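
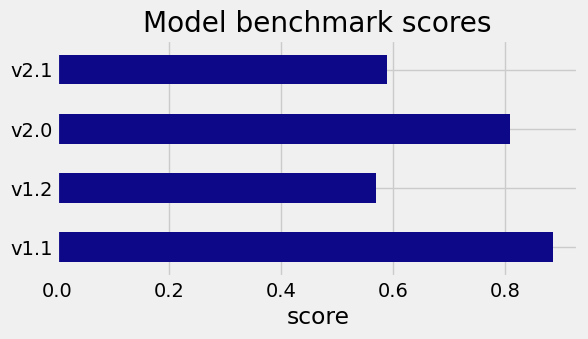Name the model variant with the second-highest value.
v2.0

Top 3: v1.1 ≈ 0.9, v2.0 ≈ 0.8, v2.1 ≈ 0.6.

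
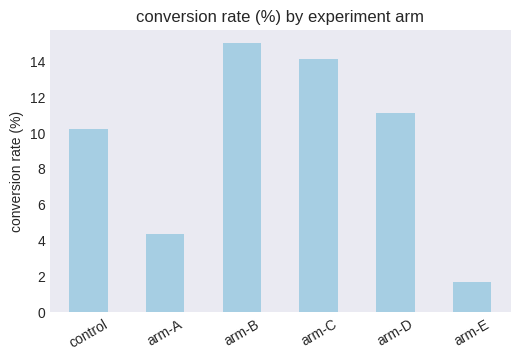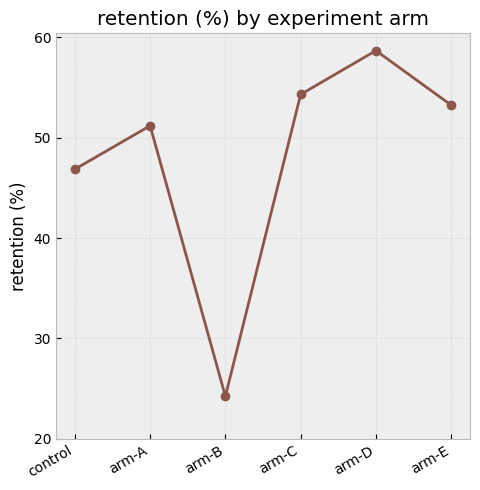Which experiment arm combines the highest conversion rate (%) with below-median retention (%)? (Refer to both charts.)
arm-B

Chart 2 median retention (%) ≈ 50; below-median experiment arms: control, arm-A, arm-B. Among those, arm-B has the highest conversion rate (%) (≈ 14).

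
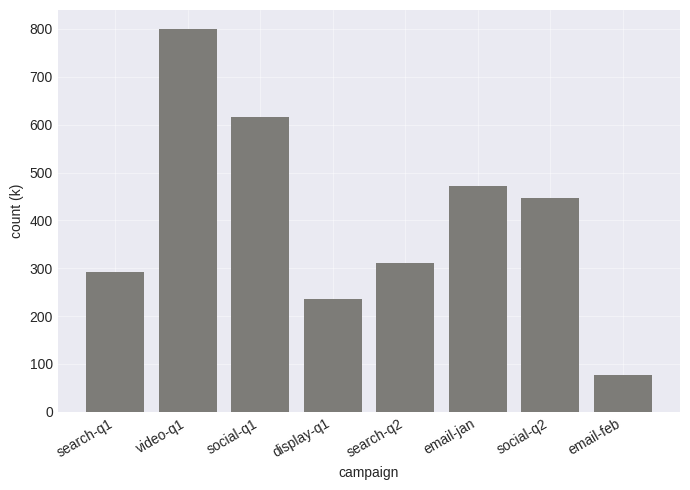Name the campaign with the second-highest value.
Top 3: video-q1 ≈ 800, social-q1 ≈ 600, email-jan ≈ 500.

social-q1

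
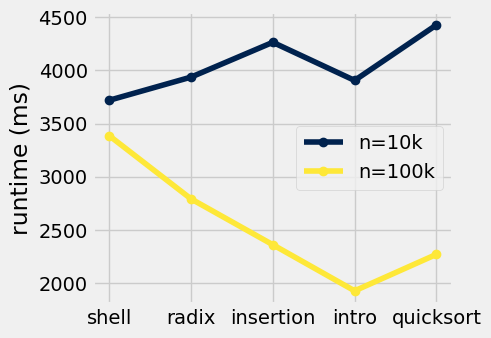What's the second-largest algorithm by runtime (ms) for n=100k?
Top 3 for n=100k: shell ≈ 3500, radix ≈ 3000, insertion ≈ 2500.

radix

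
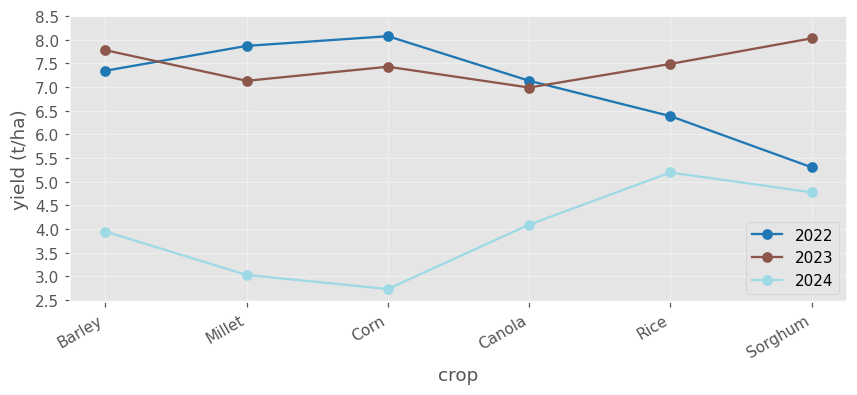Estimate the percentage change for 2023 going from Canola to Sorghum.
≈ +14.3%

Canola ≈ 7.0, Sorghum ≈ 8.0; (8.0 − 7.0) / 7.0 ≈ +14.3%.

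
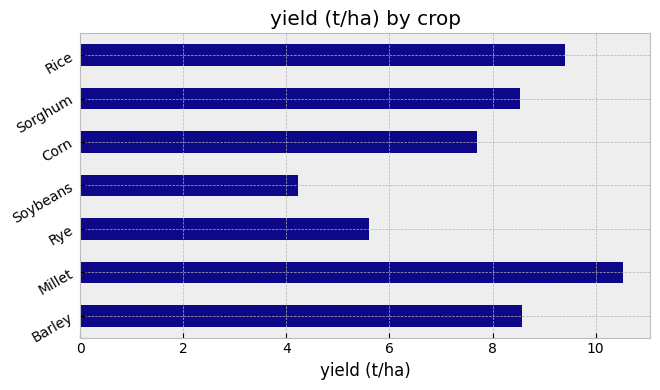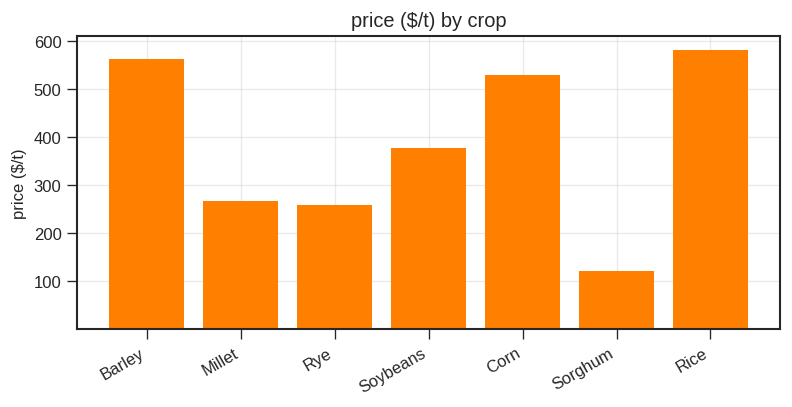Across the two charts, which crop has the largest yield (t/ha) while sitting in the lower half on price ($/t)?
Millet

Chart 2 median price ($/t) ≈ 400; below-median crops: Millet, Rye, Sorghum. Among those, Millet has the highest yield (t/ha) (≈ 11).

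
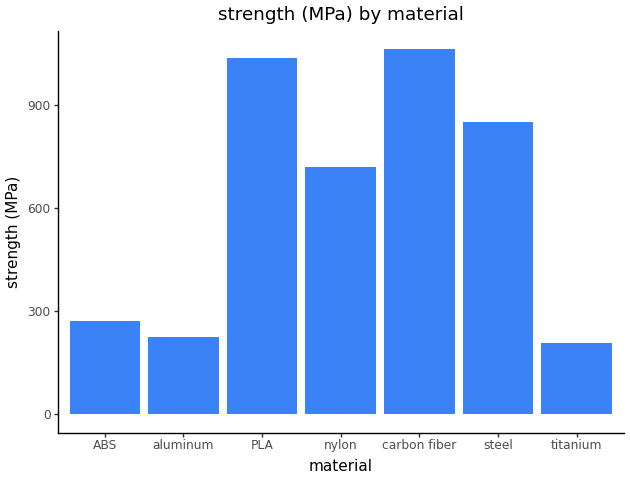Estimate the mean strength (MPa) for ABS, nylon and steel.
≈ 600

(300 + 700 + 800) / 3 ≈ 600.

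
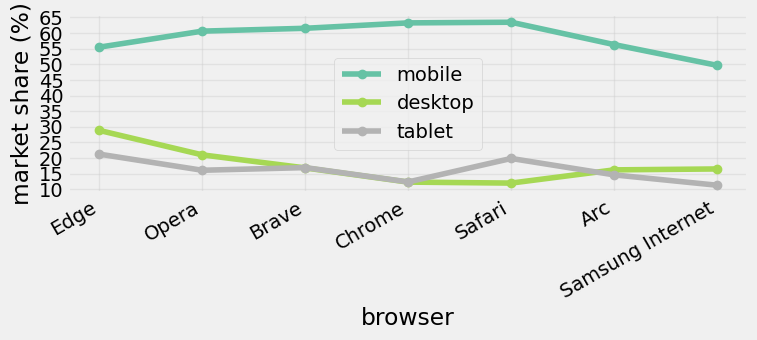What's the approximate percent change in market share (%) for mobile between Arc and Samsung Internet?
Arc ≈ 55, Samsung Internet ≈ 50; (50 − 55) / 55 ≈ -9.1%.

≈ -9.1%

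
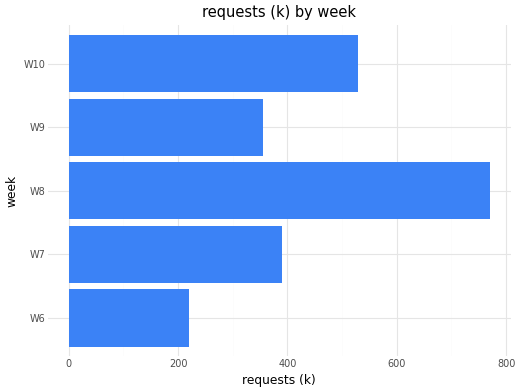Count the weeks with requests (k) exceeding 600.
Above 600: W8.

1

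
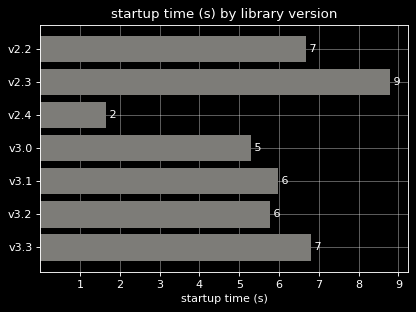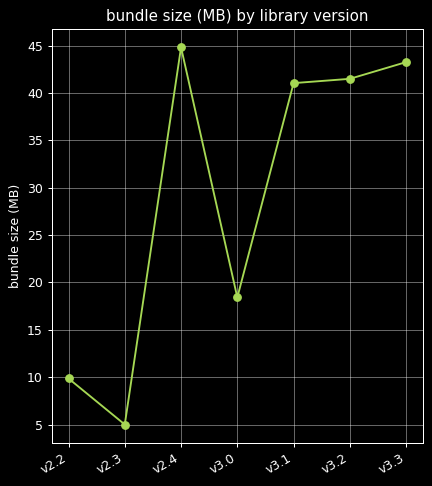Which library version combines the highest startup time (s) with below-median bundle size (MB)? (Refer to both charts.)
Chart 2 median bundle size (MB) ≈ 40; below-median library versions: v2.2, v2.3, v3.0. Among those, v2.3 has the highest startup time (s) (≈ 9).

v2.3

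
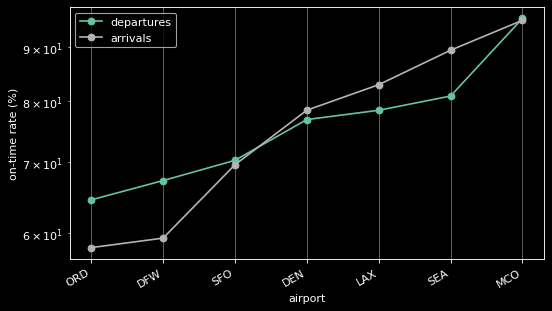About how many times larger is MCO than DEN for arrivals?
≈ 1.19×

MCO ≈ 95, DEN ≈ 80; 95/80 ≈ 1.19.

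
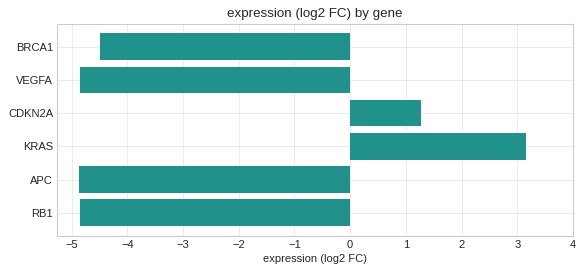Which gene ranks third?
Top 4: KRAS ≈ 3, CDKN2A ≈ 1, BRCA1 ≈ -4, VEGFA ≈ -5.

BRCA1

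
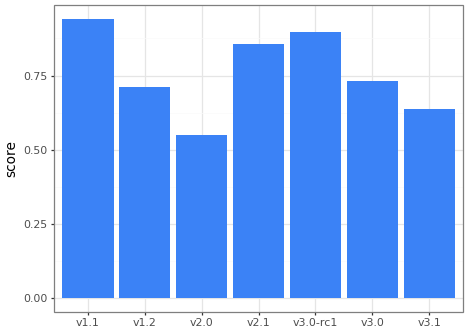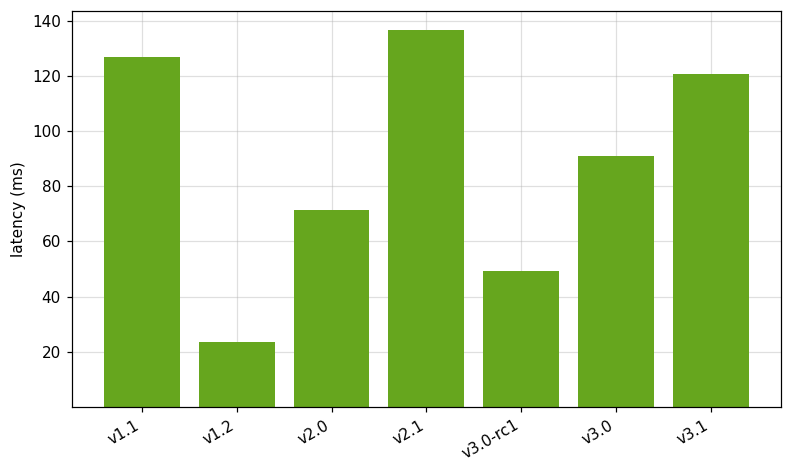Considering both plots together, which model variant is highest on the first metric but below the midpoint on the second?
v3.0-rc1

Chart 2 median latency (ms) ≈ 100; below-median model variants: v1.2, v2.0, v3.0-rc1. Among those, v3.0-rc1 has the highest score (≈ 0.9).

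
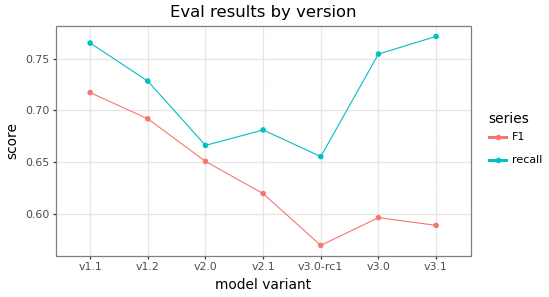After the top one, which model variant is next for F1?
Top 3 for F1: v1.1 ≈ 0.72, v1.2 ≈ 0.70, v2.0 ≈ 0.66.

v1.2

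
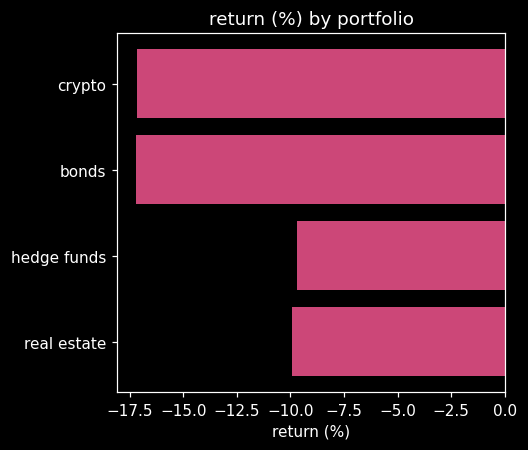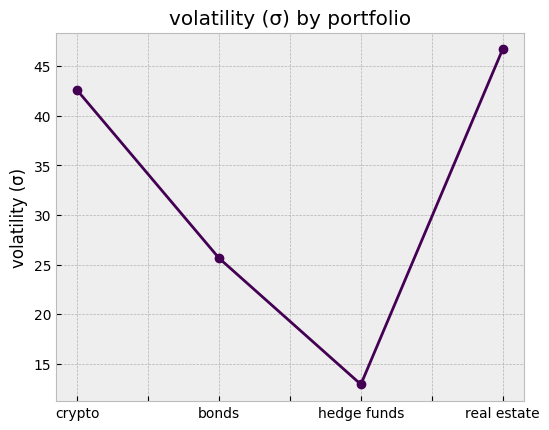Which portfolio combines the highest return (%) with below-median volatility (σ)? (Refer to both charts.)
Chart 2 median volatility (σ) ≈ 35; below-median portfolios: bonds, hedge funds. Among those, hedge funds has the highest return (%) (≈ -10).

hedge funds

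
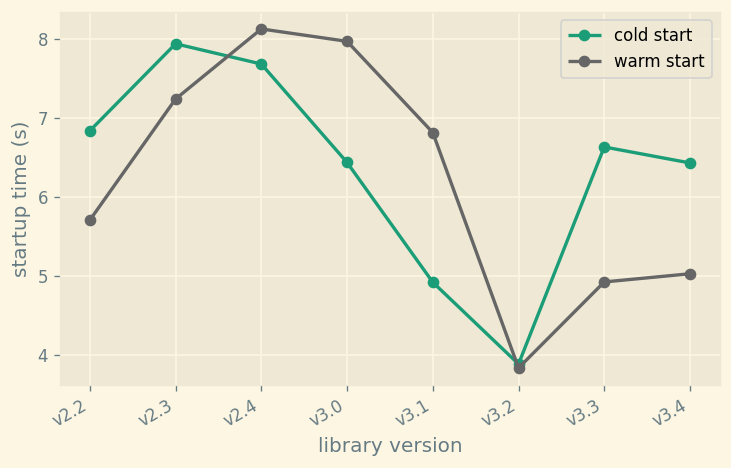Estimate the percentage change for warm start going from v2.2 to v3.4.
≈ -9.1%

v2.2 ≈ 5.5, v3.4 ≈ 5.0; (5.0 − 5.5) / 5.5 ≈ -9.1%.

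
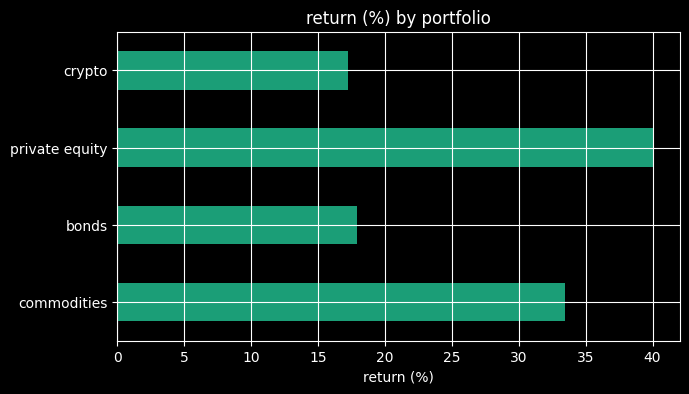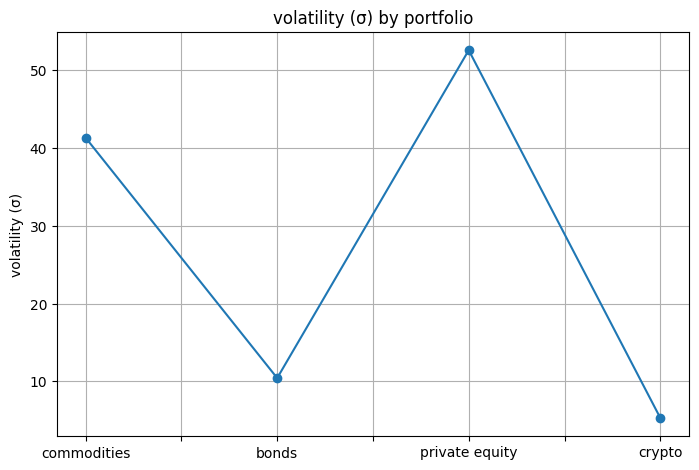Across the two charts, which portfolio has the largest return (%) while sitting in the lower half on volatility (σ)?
Chart 2 median volatility (σ) ≈ 25; below-median portfolios: bonds, crypto. Among those, bonds has the highest return (%) (≈ 20).

bonds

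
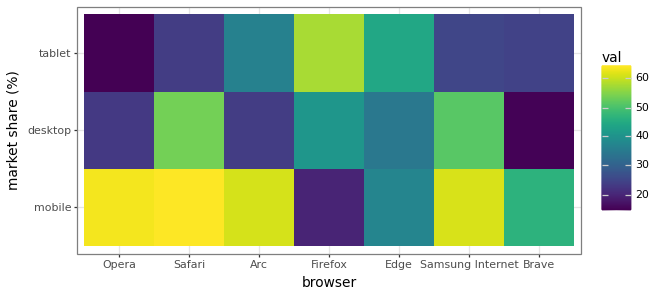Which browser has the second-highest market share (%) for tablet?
Top 3 for tablet: Firefox ≈ 60, Edge ≈ 45, Arc ≈ 35.

Edge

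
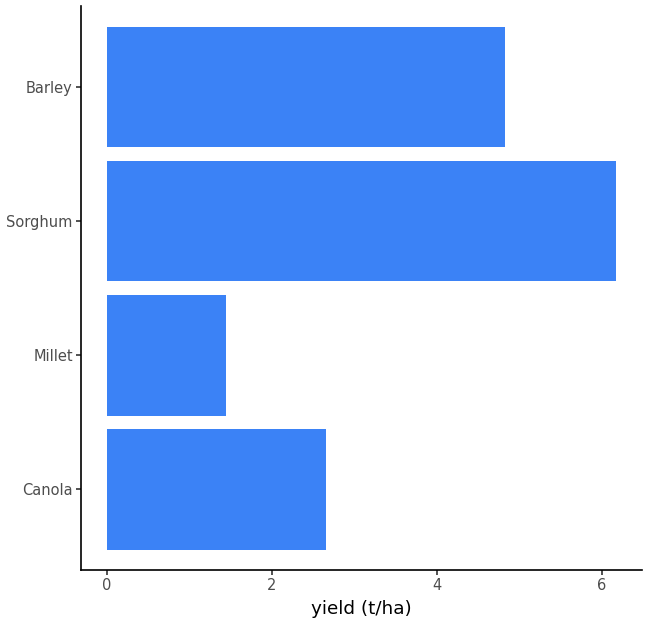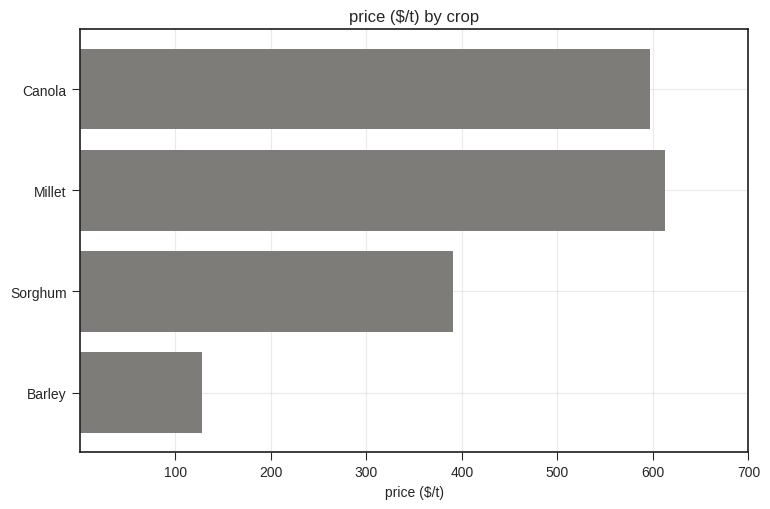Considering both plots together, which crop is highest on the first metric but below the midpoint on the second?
Chart 2 median price ($/t) ≈ 500; below-median crops: Sorghum, Barley. Among those, Sorghum has the highest yield (t/ha) (≈ 6).

Sorghum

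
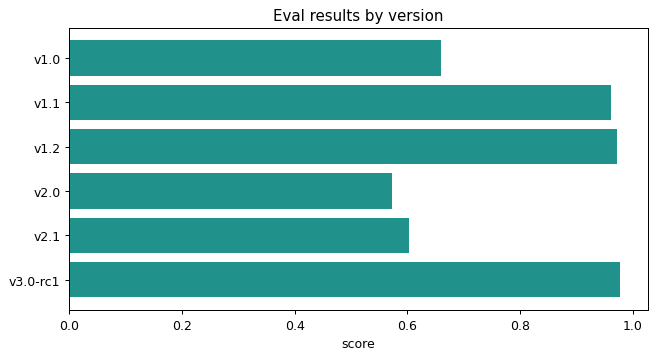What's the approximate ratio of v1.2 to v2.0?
v1.2 ≈ 1.0, v2.0 ≈ 0.6; 1.0/0.6 ≈ 1.67.

≈ 1.67×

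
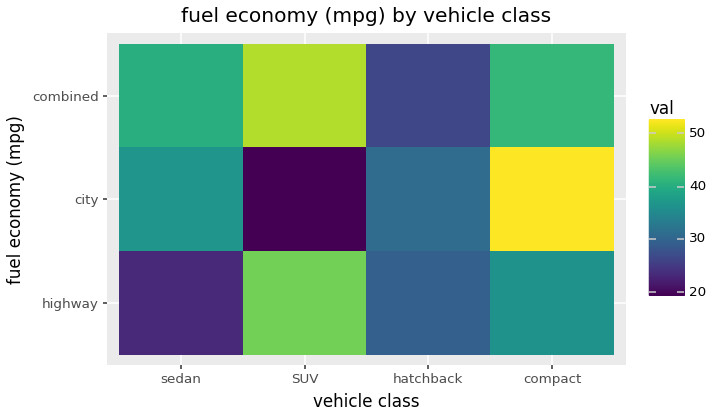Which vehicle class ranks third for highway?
hatchback

Top 4 for highway: SUV ≈ 45, compact ≈ 35, hatchback ≈ 30, sedan ≈ 25.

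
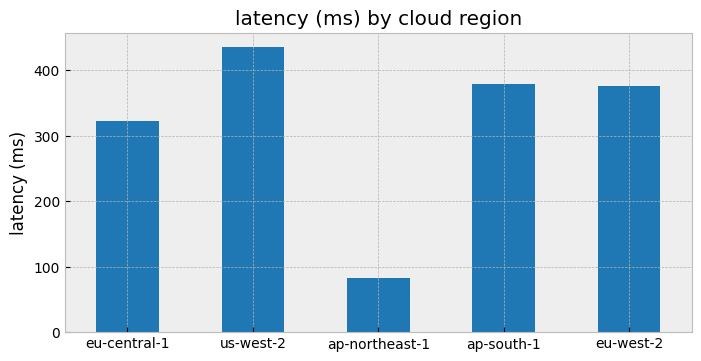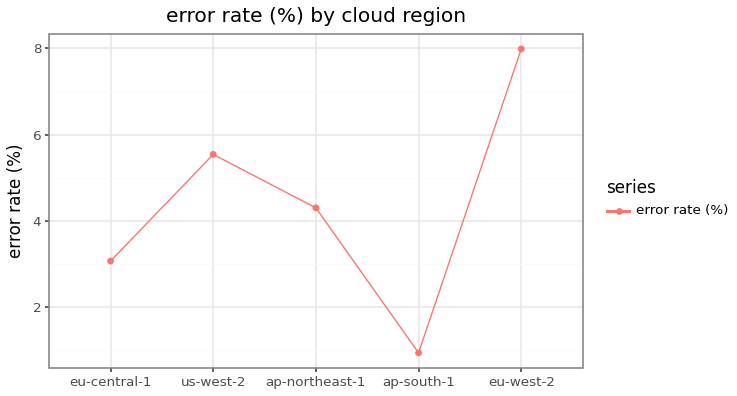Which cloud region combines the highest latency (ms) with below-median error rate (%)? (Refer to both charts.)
Chart 2 median error rate (%) ≈ 4; below-median cloud regions: eu-central-1, ap-south-1. Among those, ap-south-1 has the highest latency (ms) (≈ 400).

ap-south-1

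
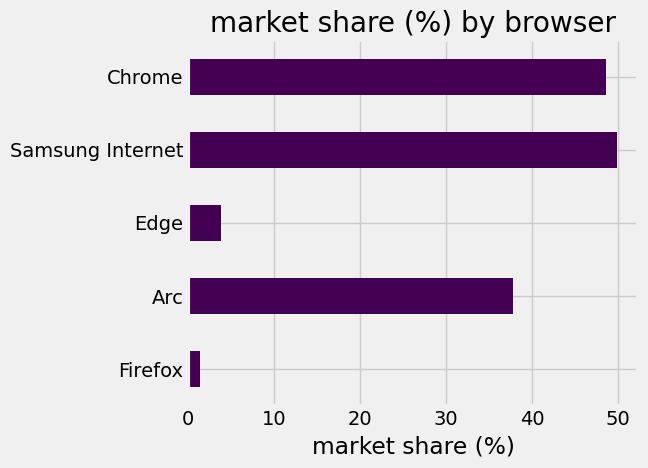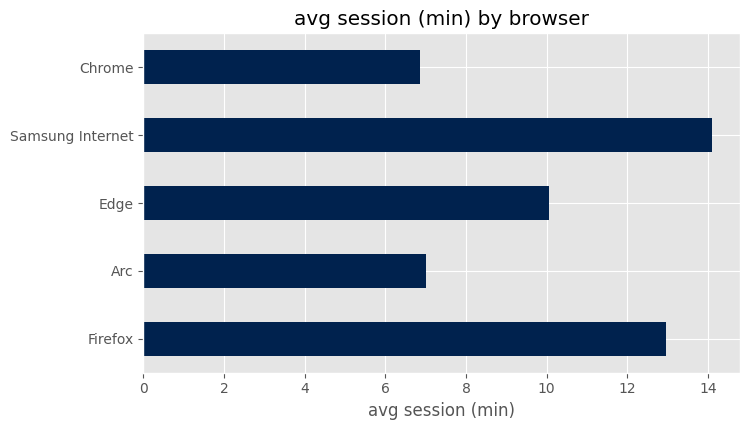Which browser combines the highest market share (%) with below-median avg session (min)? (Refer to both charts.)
Chart 2 median avg session (min) ≈ 10; below-median browsers: Arc, Chrome. Among those, Chrome has the highest market share (%) (≈ 50).

Chrome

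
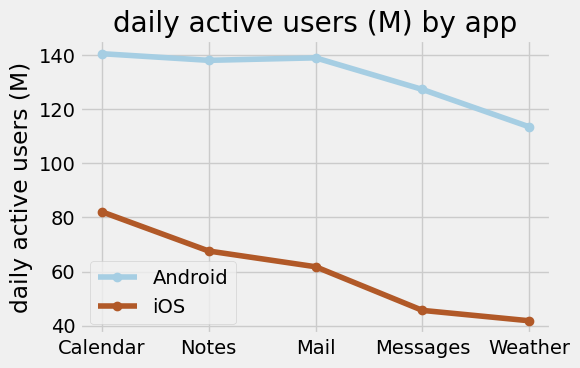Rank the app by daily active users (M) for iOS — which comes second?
Top 3 for iOS: Calendar ≈ 80, Notes ≈ 70, Mail ≈ 60.

Notes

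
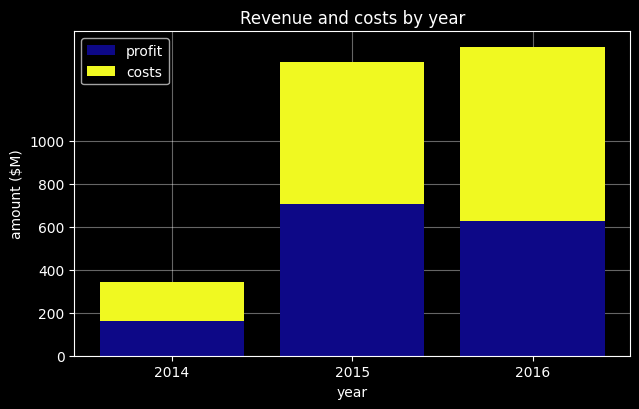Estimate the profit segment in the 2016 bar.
≈ 600

profit top ≈ 600, bottom ≈ 0; segment ≈ 600.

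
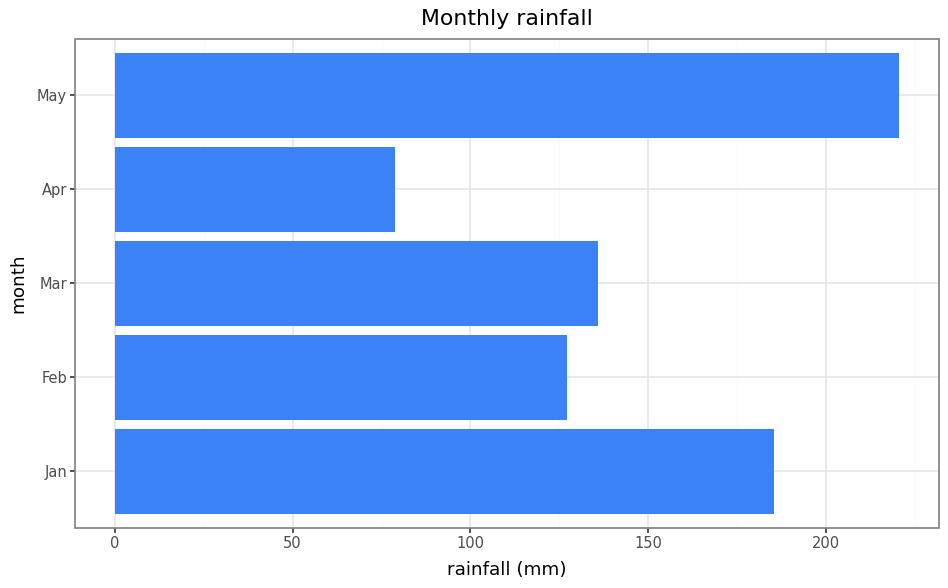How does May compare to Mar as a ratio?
May ≈ 220, Mar ≈ 140; 220/140 ≈ 1.57.

≈ 1.57×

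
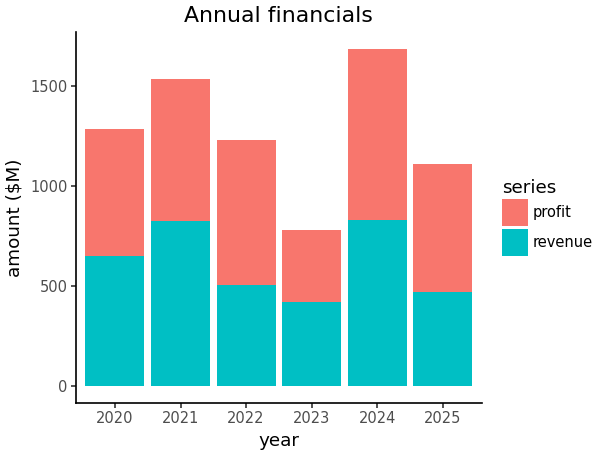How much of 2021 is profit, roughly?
≈ 800

profit top ≈ 1600, bottom ≈ 800; segment ≈ 800.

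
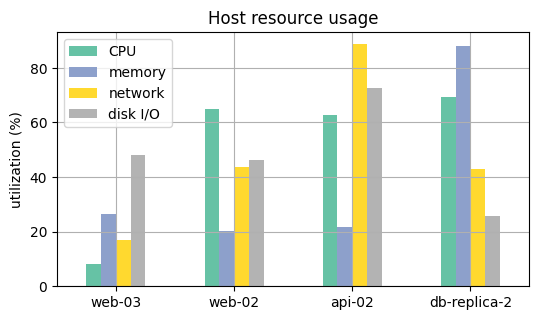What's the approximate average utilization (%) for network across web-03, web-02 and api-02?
≈ 50

(20 + 40 + 90) / 3 ≈ 50.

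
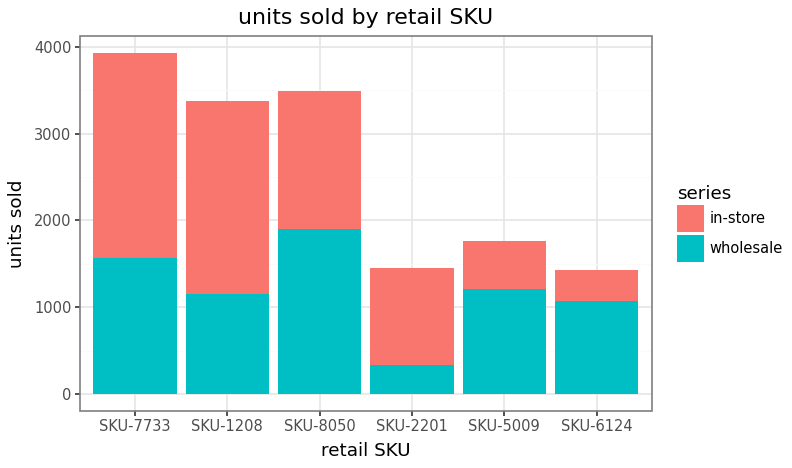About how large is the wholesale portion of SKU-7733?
≈ 1500

wholesale top ≈ 1500, bottom ≈ 0; segment ≈ 1500.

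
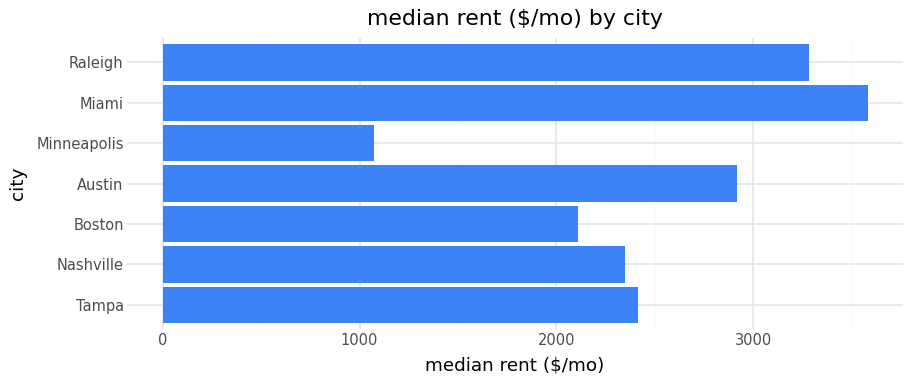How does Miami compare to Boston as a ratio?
Miami ≈ 3500, Boston ≈ 2000; 3500/2000 ≈ 1.75.

≈ 1.75×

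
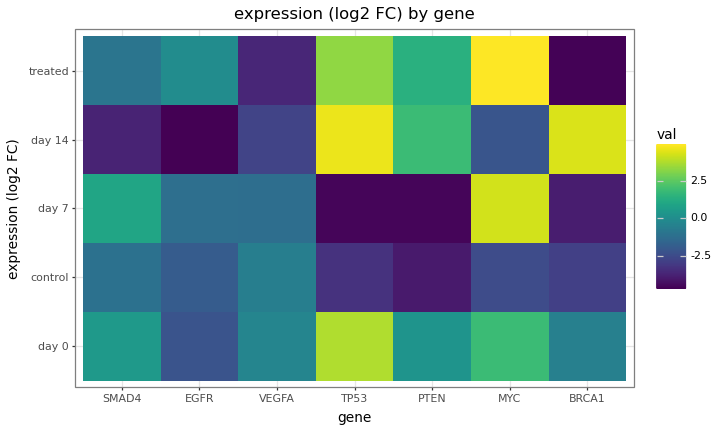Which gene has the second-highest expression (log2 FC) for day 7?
Top 3 for day 7: MYC ≈ 4, SMAD4 ≈ 1, EGFR ≈ -1.

SMAD4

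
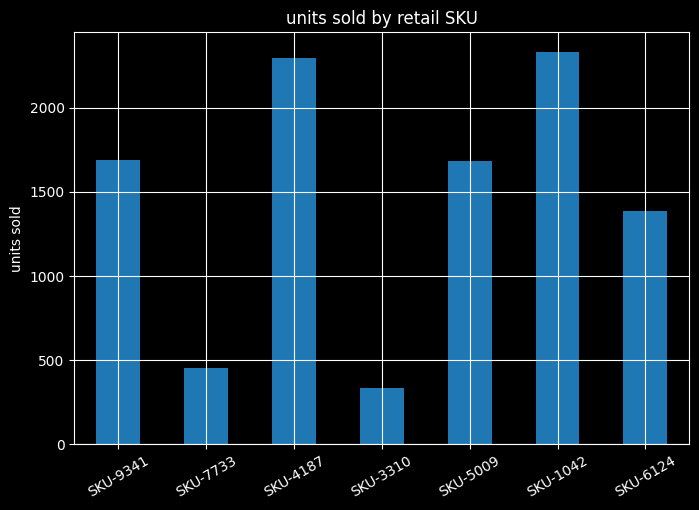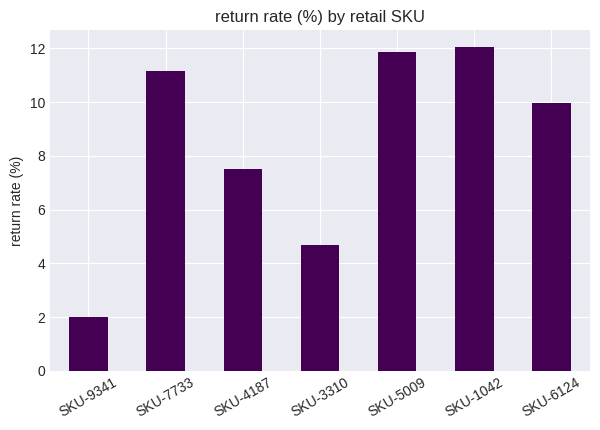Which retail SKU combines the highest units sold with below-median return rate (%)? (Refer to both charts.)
Chart 2 median return rate (%) ≈ 10; below-median retail SKUs: SKU-9341, SKU-4187, SKU-3310. Among those, SKU-4187 has the highest units sold (≈ 2500).

SKU-4187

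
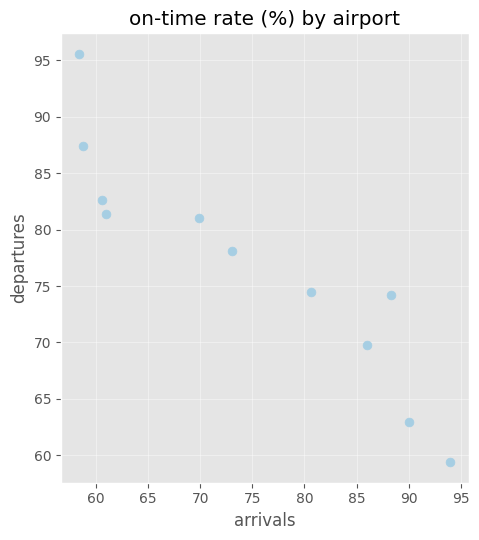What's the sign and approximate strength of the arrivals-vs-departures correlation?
Points are negatively correlated; strong (|r| ≈ 0.9).

negative, strong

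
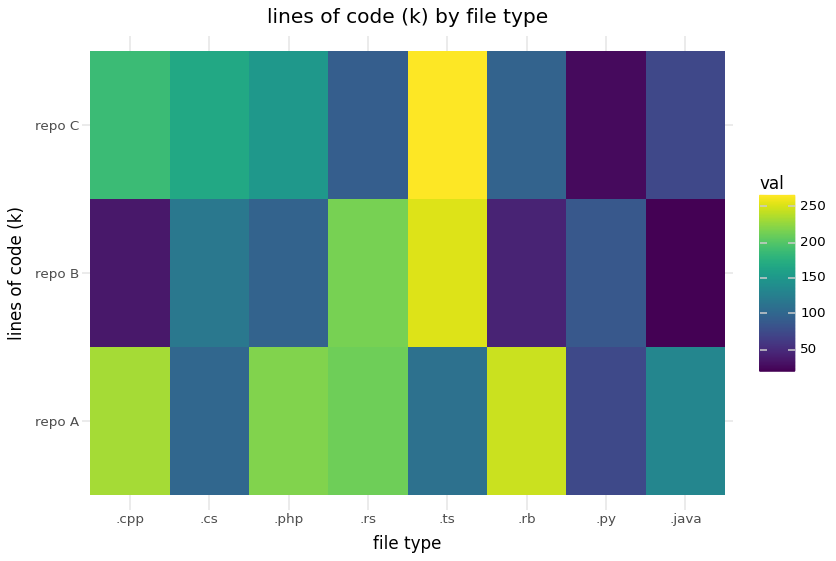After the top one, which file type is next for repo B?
.rs

Top 3 for repo B: .ts ≈ 250, .rs ≈ 225, .cs ≈ 125.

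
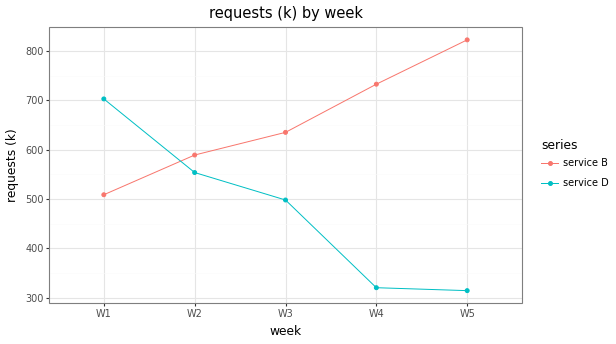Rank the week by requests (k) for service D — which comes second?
Top 3 for service D: W1 ≈ 700, W2 ≈ 550, W3 ≈ 500.

W2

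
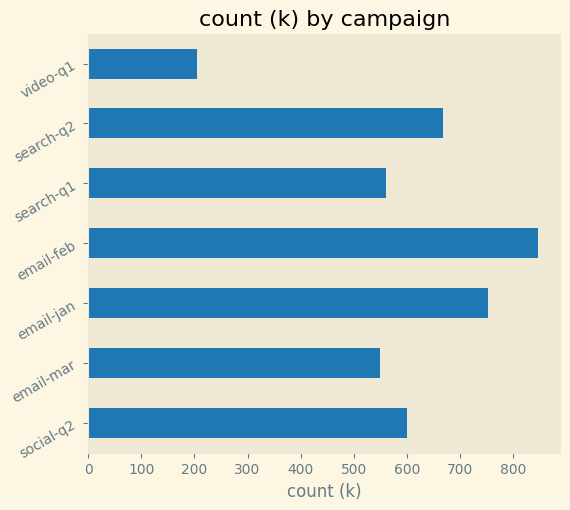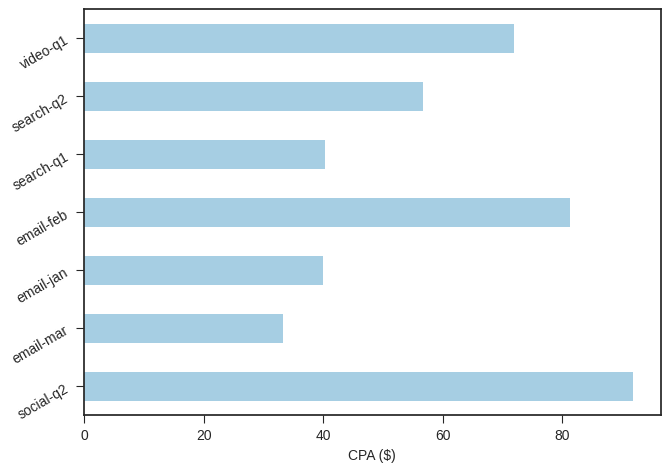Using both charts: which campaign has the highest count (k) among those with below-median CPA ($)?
email-jan

Chart 2 median CPA ($) ≈ 60; below-median campaigns: email-mar, email-jan, search-q1. Among those, email-jan has the highest count (k) (≈ 800).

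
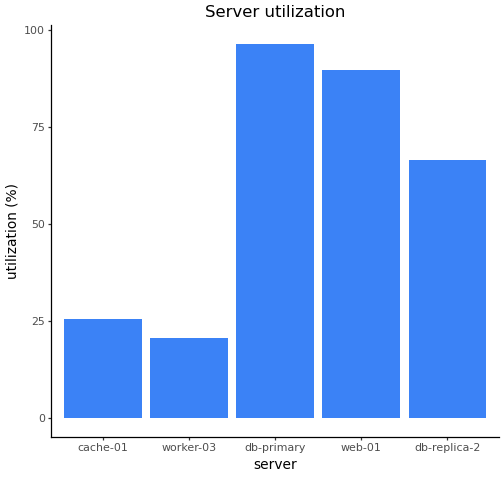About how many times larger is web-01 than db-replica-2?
web-01 ≈ 90, db-replica-2 ≈ 70; 90/70 ≈ 1.29.

≈ 1.29×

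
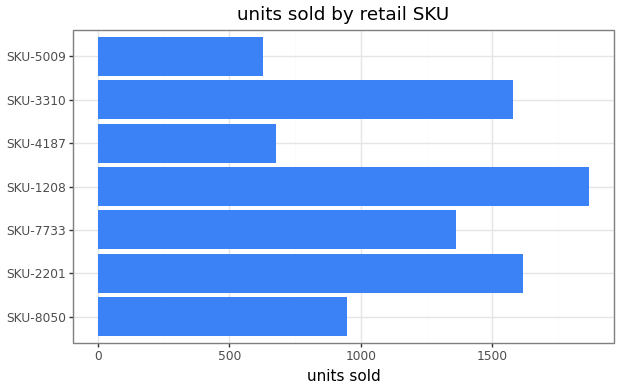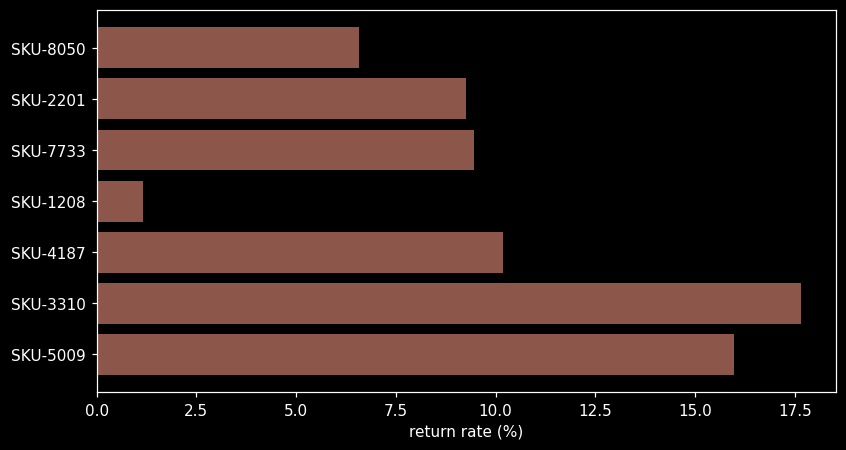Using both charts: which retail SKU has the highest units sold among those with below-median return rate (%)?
SKU-1208

Chart 2 median return rate (%) ≈ 10; below-median retail SKUs: SKU-8050, SKU-2201, SKU-1208. Among those, SKU-1208 has the highest units sold (≈ 1800).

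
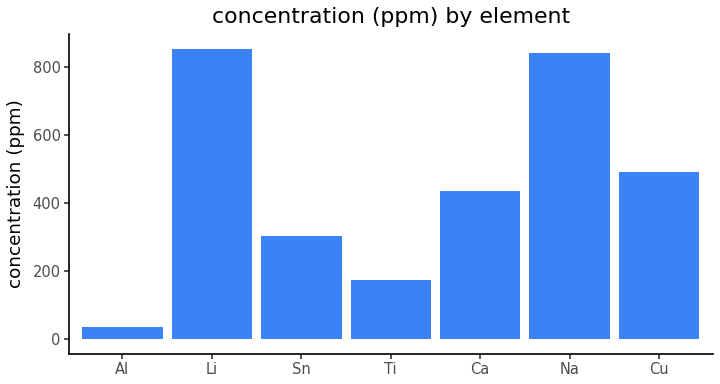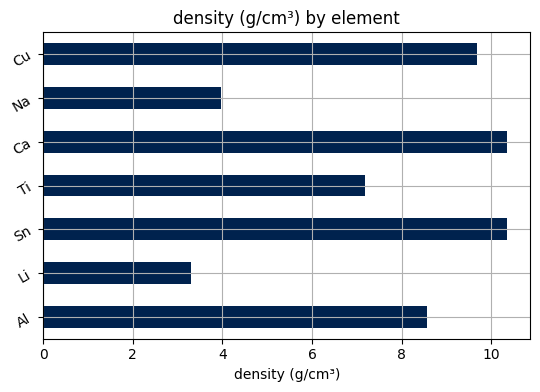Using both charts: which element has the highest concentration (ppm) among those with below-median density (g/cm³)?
Chart 2 median density (g/cm³) ≈ 9; below-median elements: Li, Ti, Na. Among those, Li has the highest concentration (ppm) (≈ 900).

Li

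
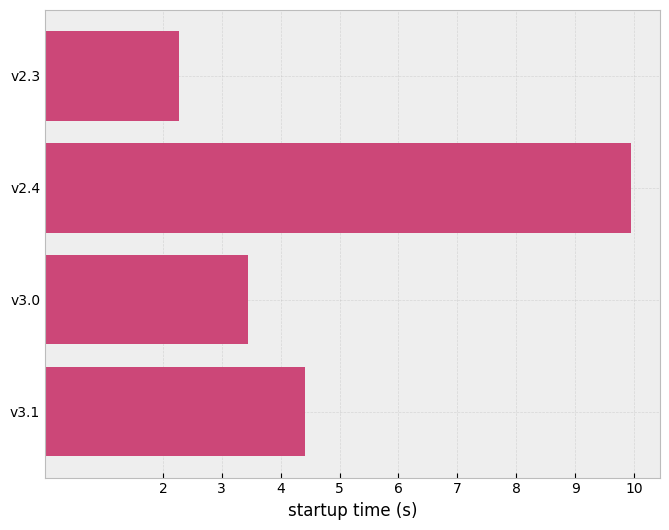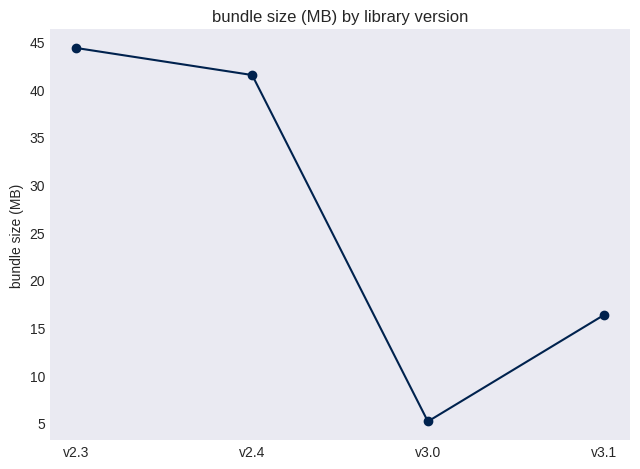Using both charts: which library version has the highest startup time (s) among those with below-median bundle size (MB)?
v3.1

Chart 2 median bundle size (MB) ≈ 30; below-median library versions: v3.0, v3.1. Among those, v3.1 has the highest startup time (s) (≈ 4).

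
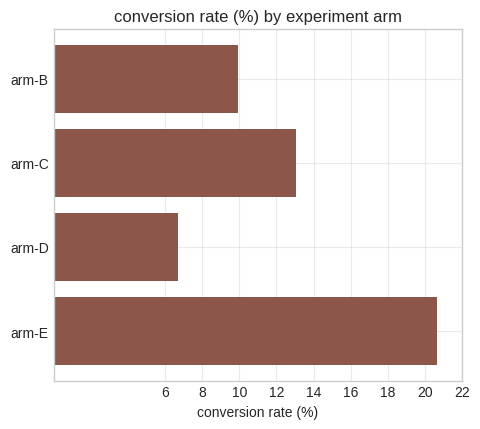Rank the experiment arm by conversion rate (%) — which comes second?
Top 3: arm-E ≈ 20, arm-C ≈ 14, arm-B ≈ 10.

arm-C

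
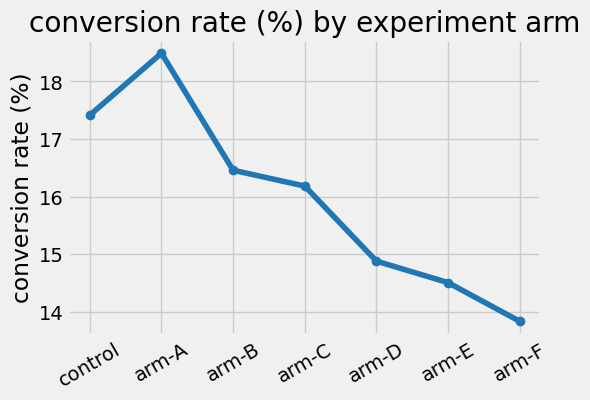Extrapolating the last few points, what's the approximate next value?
Last three: 15.0, 14.5, 14.0 → slope ≈ -0.5/step → next ≈ 13.5.

≈ 13.5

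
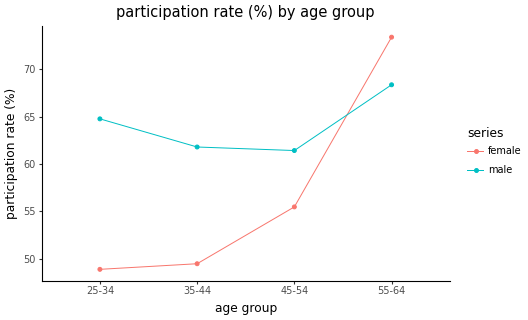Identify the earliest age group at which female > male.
55-64

45-54: female ≈ 55 vs male ≈ 60 (not yet); 55-64: female ≈ 75 vs male ≈ 70 (first crossover).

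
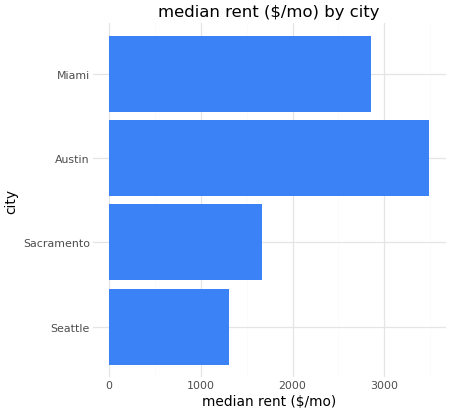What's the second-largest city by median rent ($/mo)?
Miami

Top 3: Austin ≈ 3500, Miami ≈ 3000, Sacramento ≈ 1500.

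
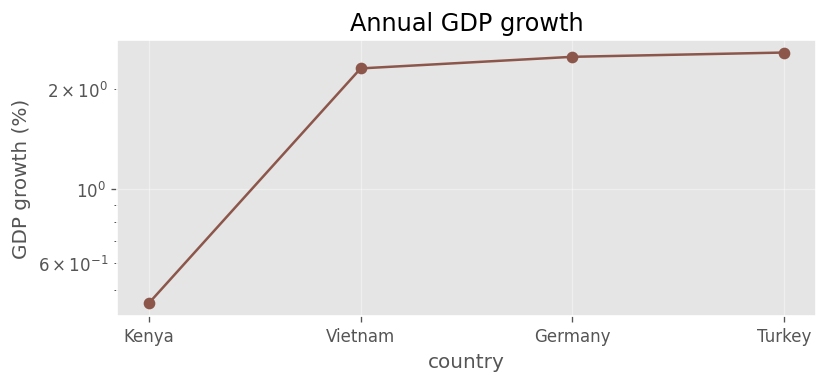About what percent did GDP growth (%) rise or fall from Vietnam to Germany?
≈ +8.3%

Vietnam ≈ 2.4, Germany ≈ 2.6; (2.6 − 2.4) / 2.4 ≈ +8.3%.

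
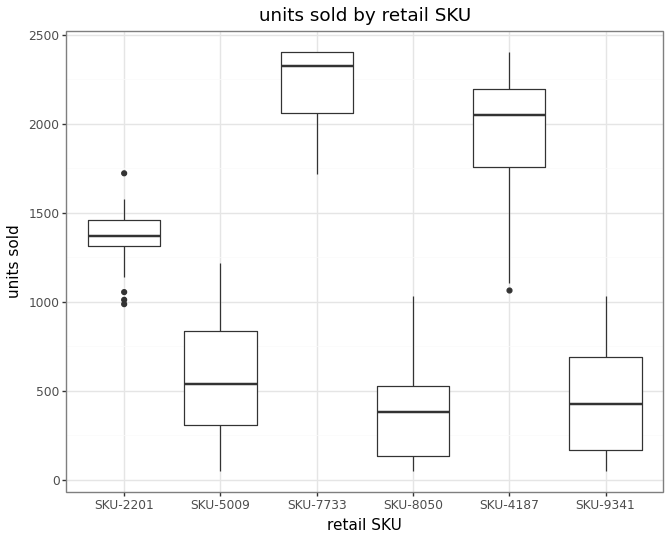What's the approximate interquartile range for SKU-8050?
≈ 400

Q3 ≈ 600, Q1 ≈ 200; IQR ≈ 400.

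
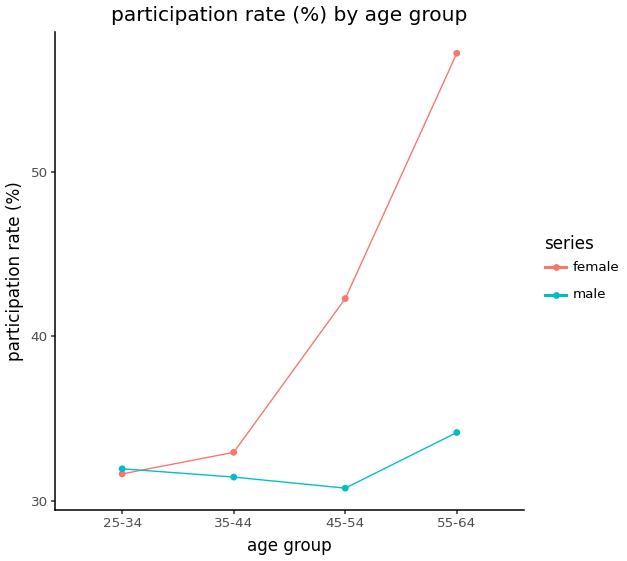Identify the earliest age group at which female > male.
35-44

25-34: female ≈ 30 vs male ≈ 30 (not yet); 35-44: female ≈ 35 vs male ≈ 30 (first crossover).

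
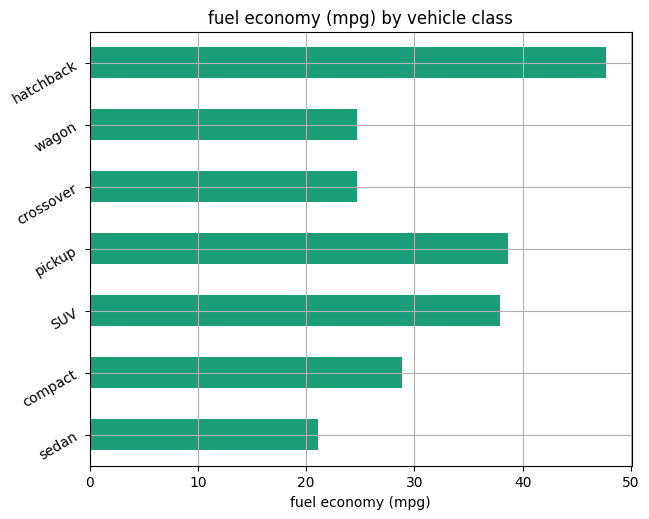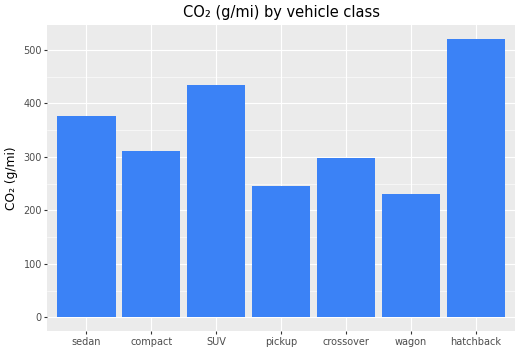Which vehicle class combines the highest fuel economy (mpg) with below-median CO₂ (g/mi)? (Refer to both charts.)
pickup

Chart 2 median CO₂ (g/mi) ≈ 300; below-median vehicle classes: pickup, crossover, wagon. Among those, pickup has the highest fuel economy (mpg) (≈ 40).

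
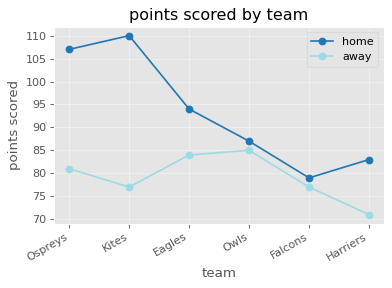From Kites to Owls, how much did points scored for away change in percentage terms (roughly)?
Kites ≈ 75, Owls ≈ 85; (85 − 75) / 75 ≈ +13.3%.

≈ +13.3%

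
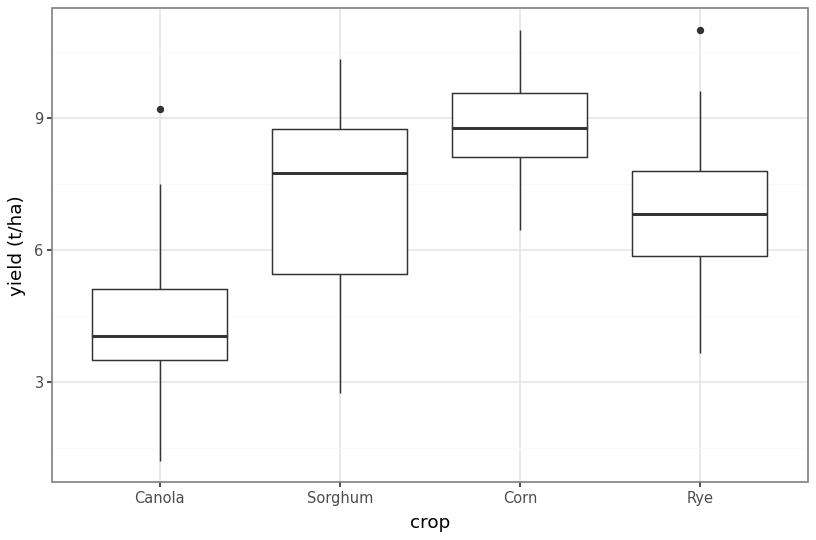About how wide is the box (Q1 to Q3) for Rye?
≈ 2.0

Q3 ≈ 8.0, Q1 ≈ 6.0; IQR ≈ 2.0.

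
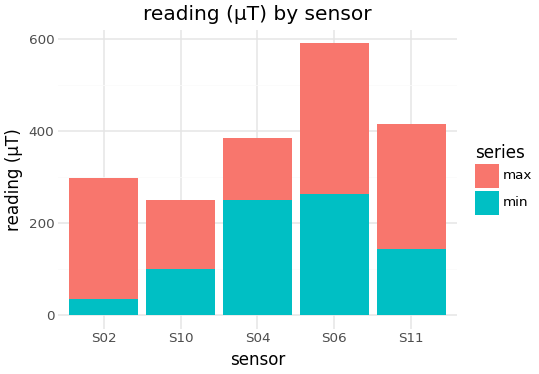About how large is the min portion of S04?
min top ≈ 250, bottom ≈ 0; segment ≈ 250.

≈ 250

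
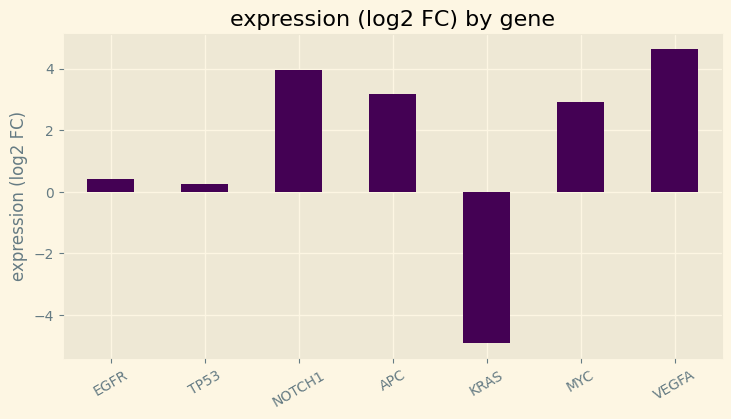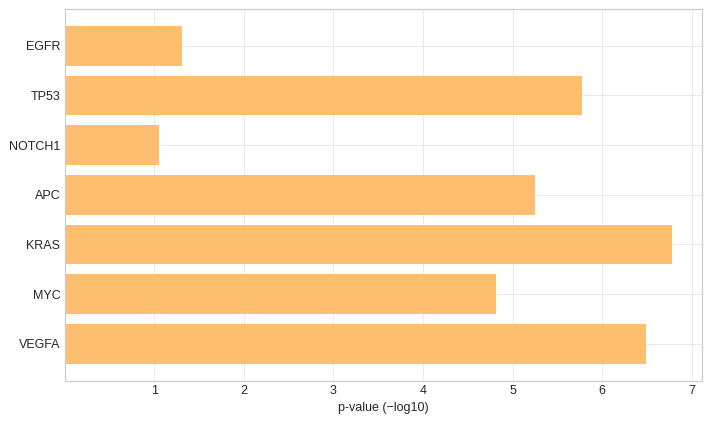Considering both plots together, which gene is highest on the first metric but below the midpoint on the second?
NOTCH1

Chart 2 median p-value (−log10) ≈ 5; below-median genes: EGFR, NOTCH1, MYC. Among those, NOTCH1 has the highest expression (log2 FC) (≈ 4).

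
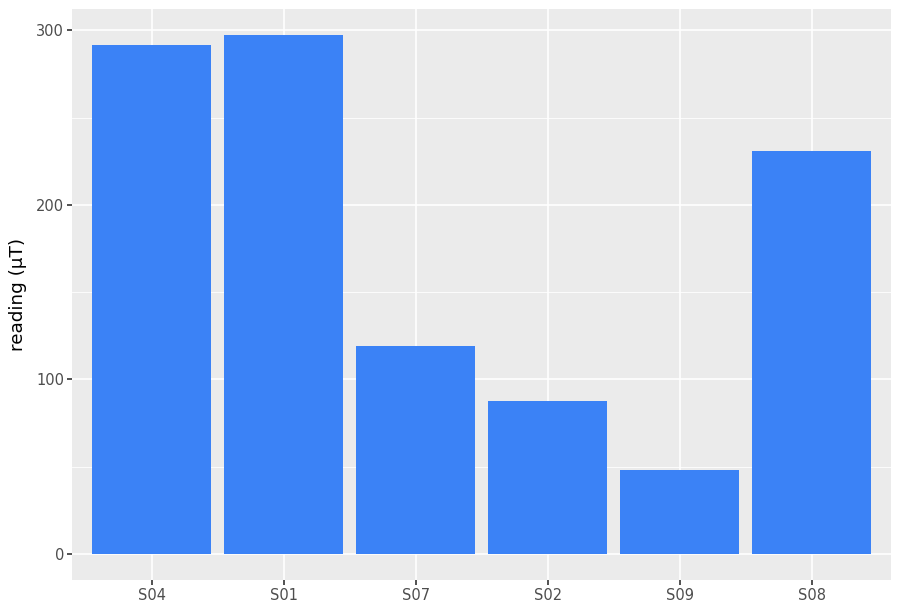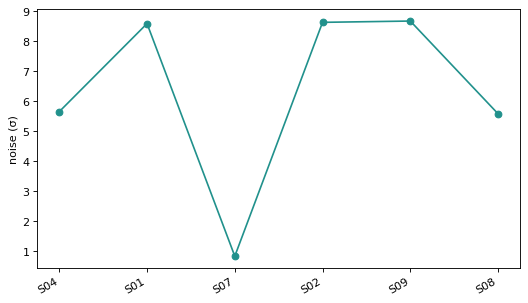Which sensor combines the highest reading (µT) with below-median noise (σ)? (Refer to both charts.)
Chart 2 median noise (σ) ≈ 7; below-median sensors: S04, S07, S08. Among those, S04 has the highest reading (µT) (≈ 300).

S04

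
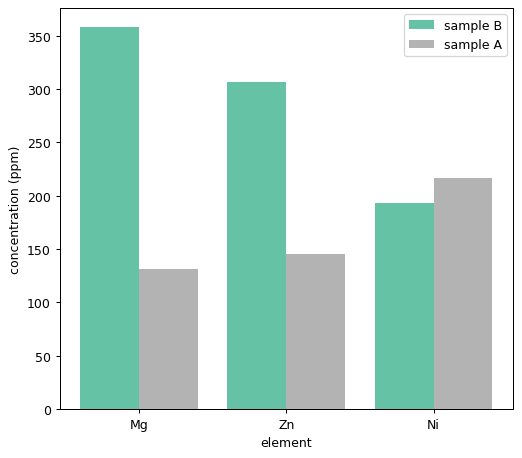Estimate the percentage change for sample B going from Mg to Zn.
Mg ≈ 350, Zn ≈ 300; (300 − 350) / 350 ≈ -14.3%.

≈ -14.3%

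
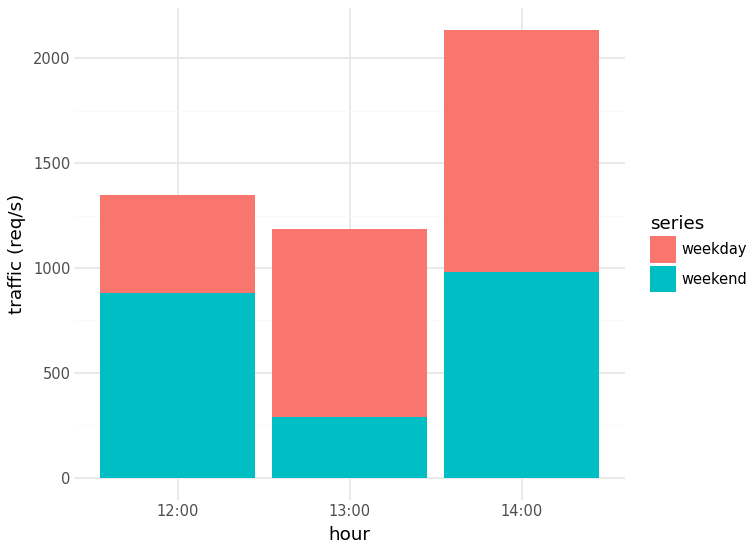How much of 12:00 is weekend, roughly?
weekend top ≈ 800, bottom ≈ 0; segment ≈ 800.

≈ 800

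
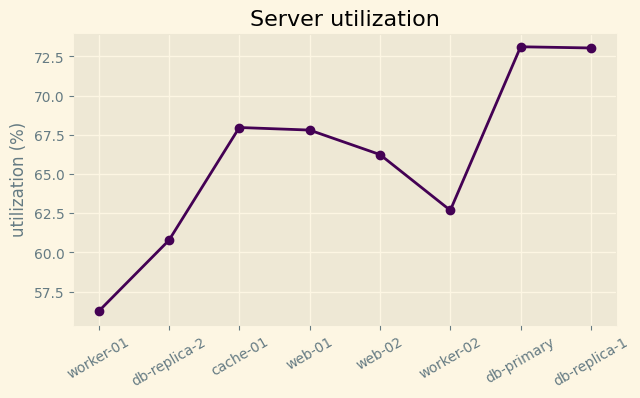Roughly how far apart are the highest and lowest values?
Max db-primary ≈ 74, min worker-01 ≈ 56; range ≈ 18.

≈ 18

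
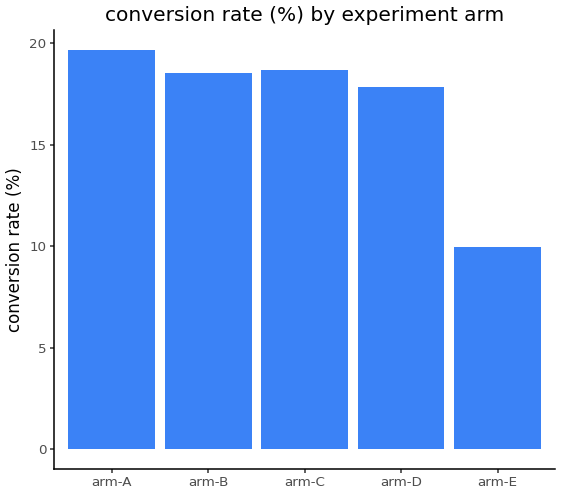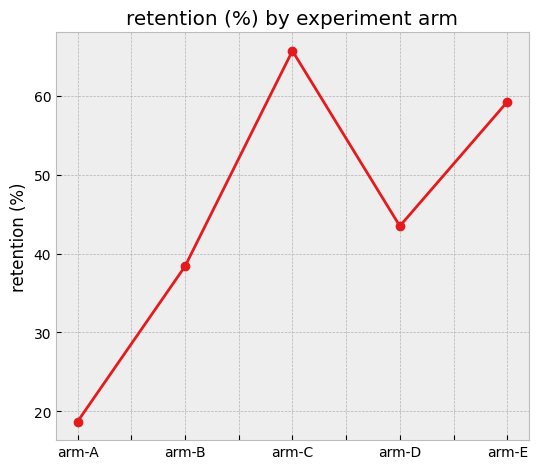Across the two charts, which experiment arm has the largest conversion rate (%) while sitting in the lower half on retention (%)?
Chart 2 median retention (%) ≈ 40; below-median experiment arms: arm-A, arm-B. Among those, arm-A has the highest conversion rate (%) (≈ 20).

arm-A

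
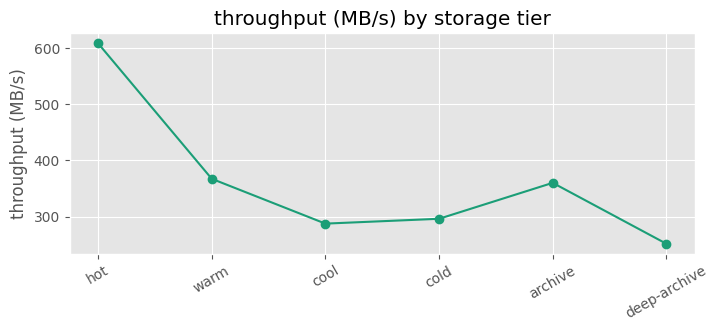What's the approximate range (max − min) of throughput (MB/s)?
≈ 350

Max hot ≈ 600, min deep-archive ≈ 250; range ≈ 350.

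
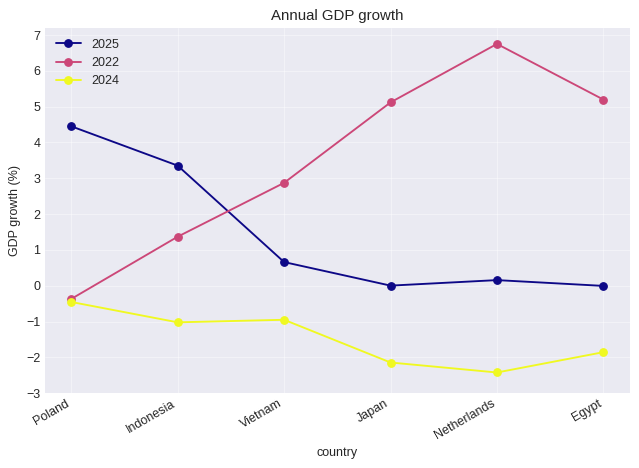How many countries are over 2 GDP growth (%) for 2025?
2

Above 2: Poland, Indonesia.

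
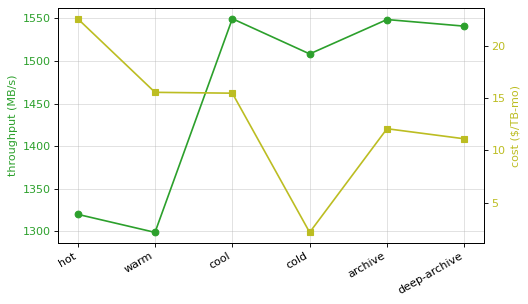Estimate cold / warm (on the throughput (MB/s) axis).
≈ 1.15×

cold ≈ 1500, warm ≈ 1300; 1500/1300 ≈ 1.15.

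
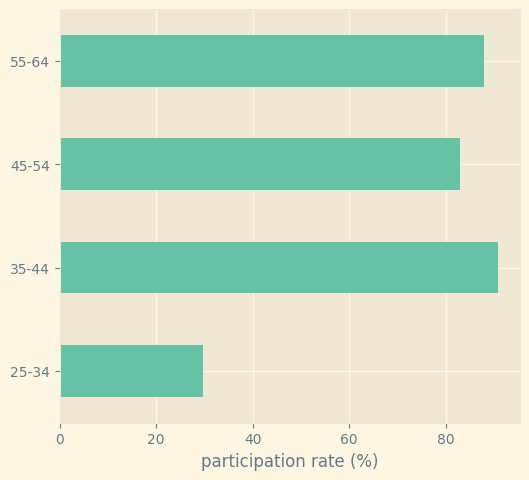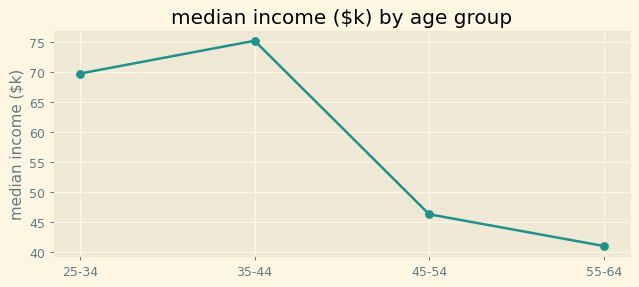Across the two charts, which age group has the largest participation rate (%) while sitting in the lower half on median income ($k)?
Chart 2 median median income ($k) ≈ 60; below-median age groups: 45-54, 55-64. Among those, 55-64 has the highest participation rate (%) (≈ 90).

55-64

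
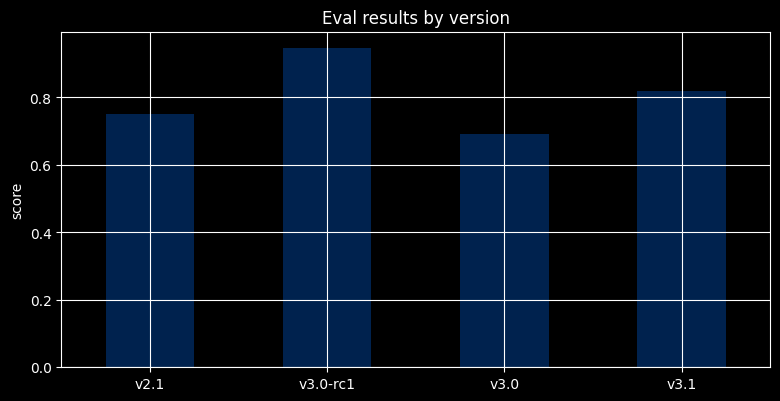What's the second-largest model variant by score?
v3.1

Top 3: v3.0-rc1 ≈ 0.9, v3.1 ≈ 0.8, v2.1 ≈ 0.7.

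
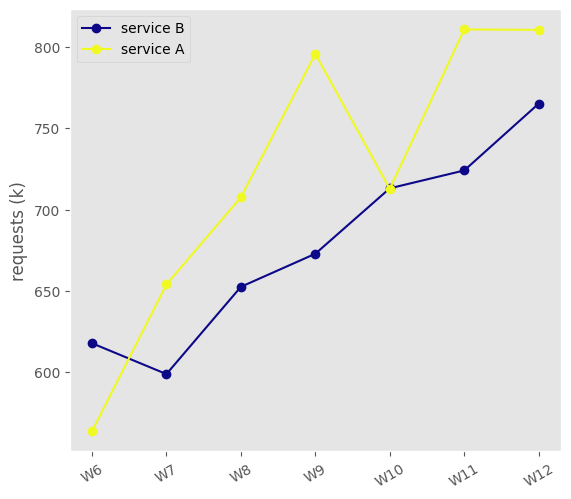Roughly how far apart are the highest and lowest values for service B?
≈ 175

Max W12 ≈ 775, min W7 ≈ 600; range ≈ 175.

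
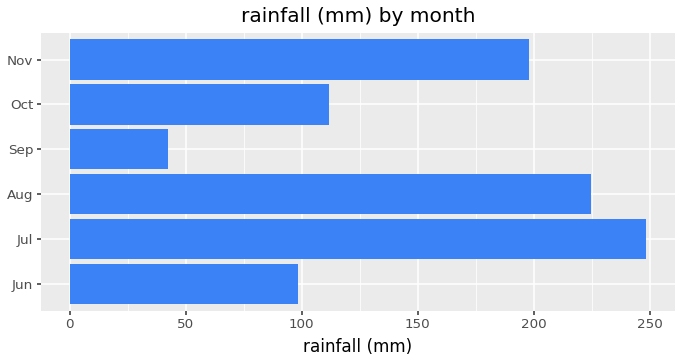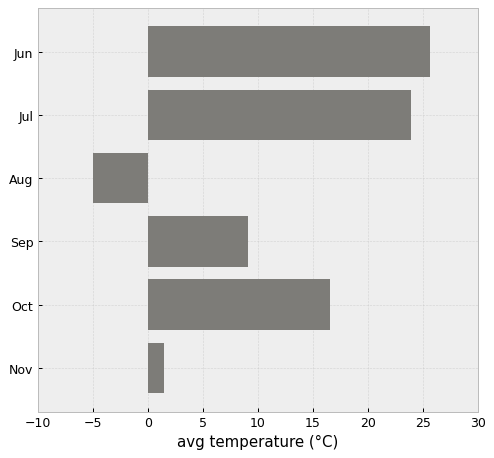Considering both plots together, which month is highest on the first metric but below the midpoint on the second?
Chart 2 median avg temperature (°C) ≈ 15; below-median months: Aug, Sep, Nov. Among those, Aug has the highest rainfall (mm) (≈ 225).

Aug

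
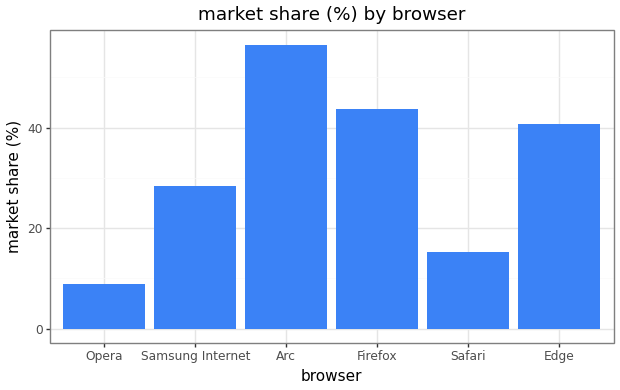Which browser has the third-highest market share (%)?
Top 4: Arc ≈ 55, Firefox ≈ 45, Edge ≈ 40, Samsung Internet ≈ 30.

Edge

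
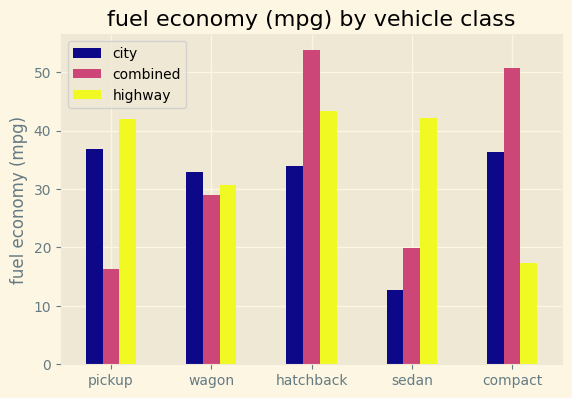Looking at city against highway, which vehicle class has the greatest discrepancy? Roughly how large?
sedan: city ≈ 15, highway ≈ 40 → gap ≈ 25. Next-largest (compact) is only ≈ 20.

sedan, ≈ 25 mpg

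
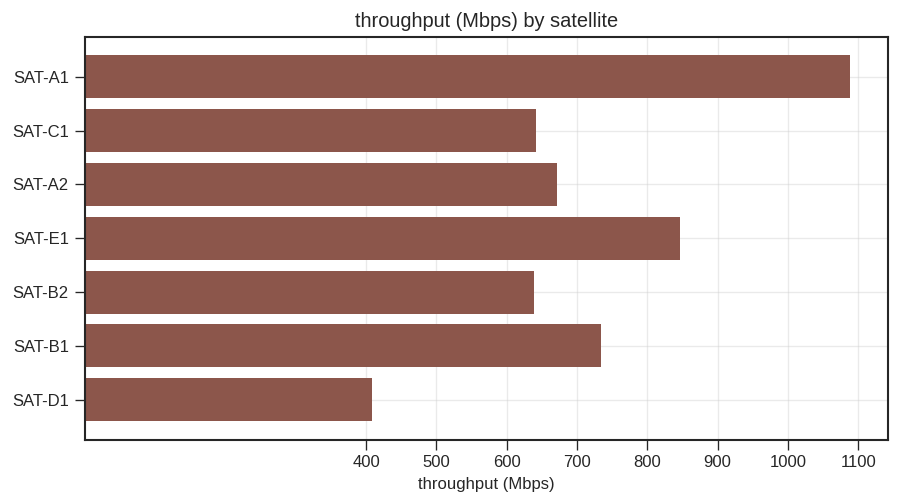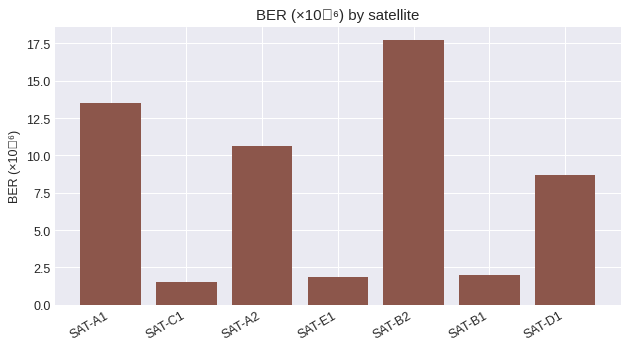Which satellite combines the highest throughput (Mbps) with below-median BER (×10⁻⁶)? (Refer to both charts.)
Chart 2 median BER (×10⁻⁶) ≈ 8; below-median satellites: SAT-C1, SAT-E1, SAT-B1. Among those, SAT-E1 has the highest throughput (Mbps) (≈ 800).

SAT-E1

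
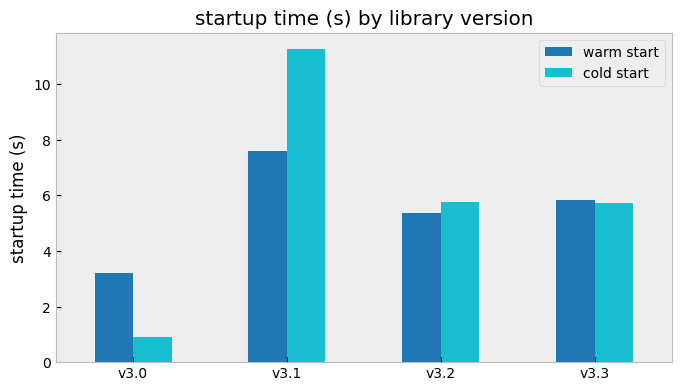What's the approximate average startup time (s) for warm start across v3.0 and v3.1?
≈ 6

(3 + 8) / 2 ≈ 6.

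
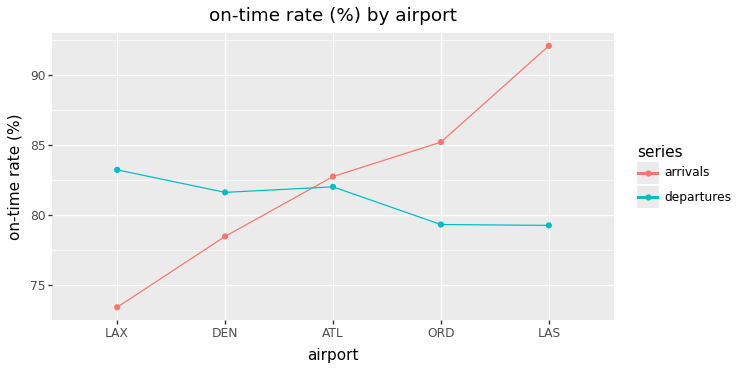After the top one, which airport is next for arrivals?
Top 3 for arrivals: LAS ≈ 92, ORD ≈ 86, ATL ≈ 82.

ORD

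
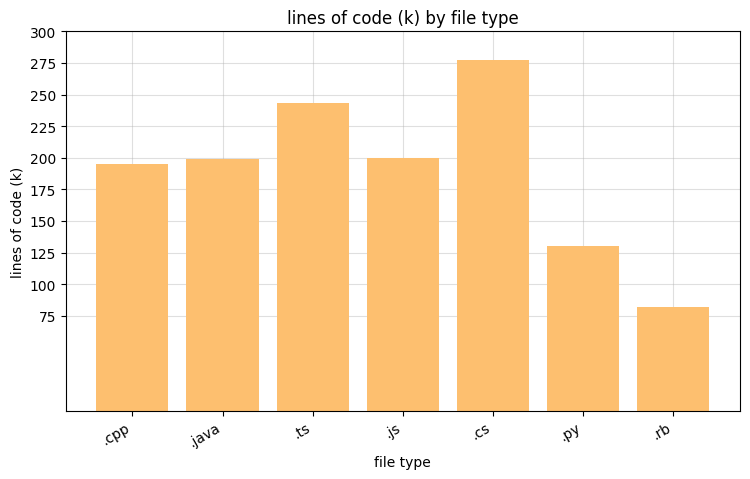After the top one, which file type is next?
.ts

Top 3: .cs ≈ 275, .ts ≈ 250, .js ≈ 200.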